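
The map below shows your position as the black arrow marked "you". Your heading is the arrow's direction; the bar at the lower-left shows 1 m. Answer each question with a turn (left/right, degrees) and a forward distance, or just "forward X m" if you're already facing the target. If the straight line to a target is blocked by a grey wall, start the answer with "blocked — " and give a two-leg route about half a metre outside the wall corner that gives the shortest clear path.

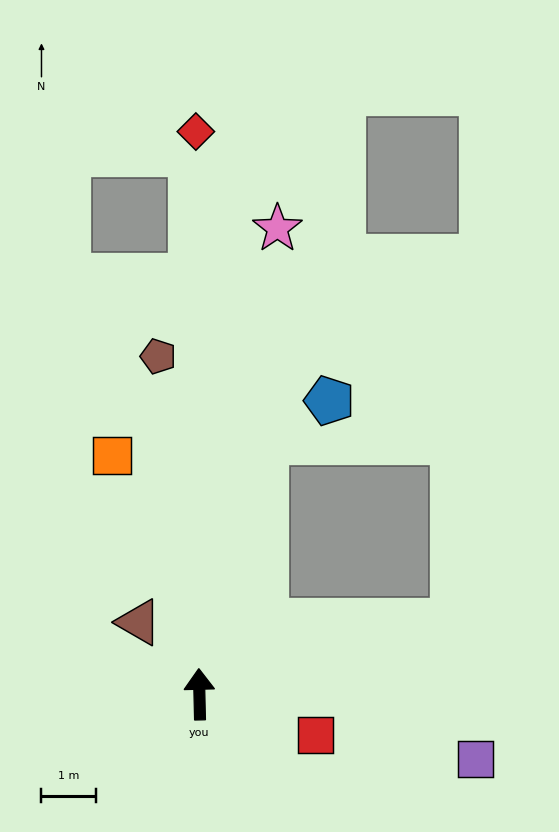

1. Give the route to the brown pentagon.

turn left 6°, forward 6.3 m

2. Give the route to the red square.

turn right 111°, forward 2.3 m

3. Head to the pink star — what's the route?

turn right 11°, forward 8.7 m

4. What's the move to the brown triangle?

turn left 39°, forward 1.7 m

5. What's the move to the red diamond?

forward 10.4 m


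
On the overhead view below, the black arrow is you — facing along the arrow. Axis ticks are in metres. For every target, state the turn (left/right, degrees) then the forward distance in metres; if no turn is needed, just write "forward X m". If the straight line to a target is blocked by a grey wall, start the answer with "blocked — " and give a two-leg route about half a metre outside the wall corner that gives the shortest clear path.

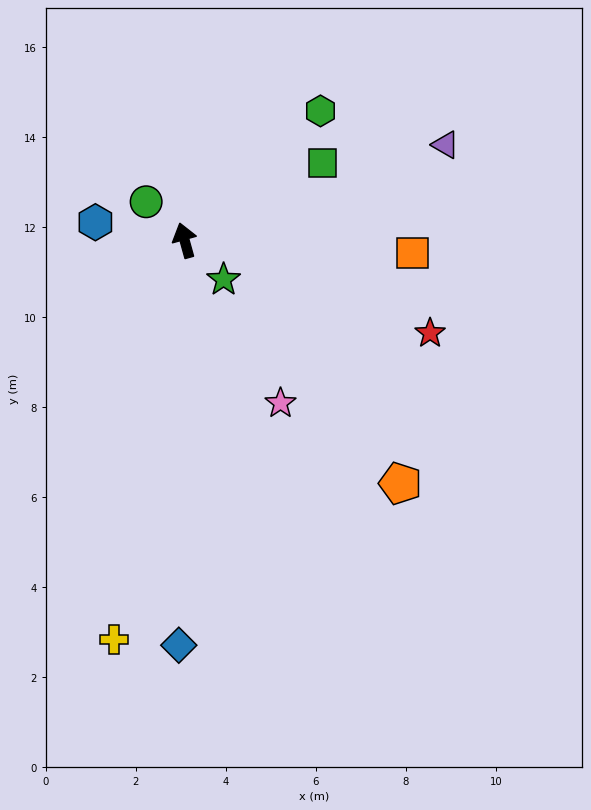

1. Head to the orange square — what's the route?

turn right 109°, forward 5.1 m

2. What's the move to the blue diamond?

turn left 164°, forward 9.0 m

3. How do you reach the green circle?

turn left 29°, forward 1.2 m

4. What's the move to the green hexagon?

turn right 62°, forward 4.2 m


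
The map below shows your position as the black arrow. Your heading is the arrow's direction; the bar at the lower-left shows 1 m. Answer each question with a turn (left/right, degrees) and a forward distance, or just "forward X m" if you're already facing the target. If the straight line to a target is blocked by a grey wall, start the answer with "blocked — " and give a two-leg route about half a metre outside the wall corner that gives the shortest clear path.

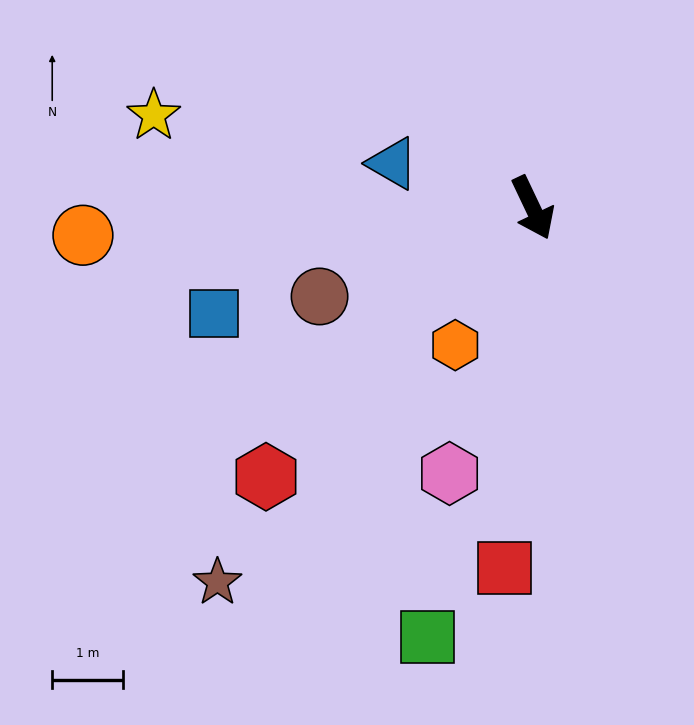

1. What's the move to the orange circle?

turn right 112°, forward 6.4 m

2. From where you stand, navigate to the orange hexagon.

turn right 55°, forward 2.2 m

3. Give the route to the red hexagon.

turn right 70°, forward 5.3 m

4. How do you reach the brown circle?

turn right 93°, forward 3.3 m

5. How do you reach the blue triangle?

turn right 133°, forward 2.1 m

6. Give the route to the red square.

turn right 30°, forward 5.1 m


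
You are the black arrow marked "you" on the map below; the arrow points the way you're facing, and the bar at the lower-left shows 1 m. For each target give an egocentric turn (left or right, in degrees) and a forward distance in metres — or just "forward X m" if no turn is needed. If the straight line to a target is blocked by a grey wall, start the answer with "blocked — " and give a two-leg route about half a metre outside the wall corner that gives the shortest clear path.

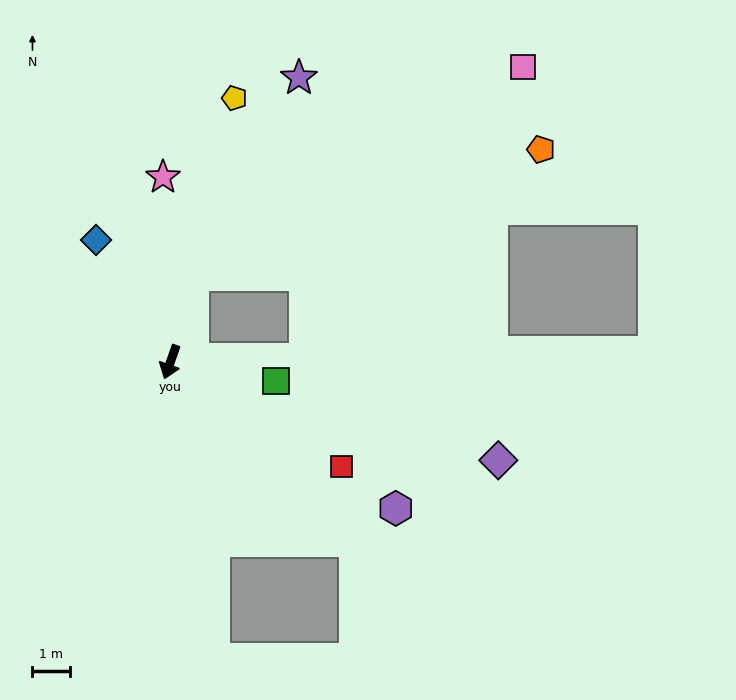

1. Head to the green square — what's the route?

turn left 99°, forward 2.9 m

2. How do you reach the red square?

turn left 78°, forward 5.3 m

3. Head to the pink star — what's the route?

turn right 158°, forward 4.9 m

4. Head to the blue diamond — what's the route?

turn right 129°, forward 3.8 m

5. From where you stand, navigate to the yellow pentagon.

turn right 174°, forward 7.3 m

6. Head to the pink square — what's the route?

blocked — turn right 176°, forward 2.4 m, then turn right 42°, forward 10.4 m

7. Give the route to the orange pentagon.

blocked — turn right 176°, forward 2.4 m, then turn right 55°, forward 9.9 m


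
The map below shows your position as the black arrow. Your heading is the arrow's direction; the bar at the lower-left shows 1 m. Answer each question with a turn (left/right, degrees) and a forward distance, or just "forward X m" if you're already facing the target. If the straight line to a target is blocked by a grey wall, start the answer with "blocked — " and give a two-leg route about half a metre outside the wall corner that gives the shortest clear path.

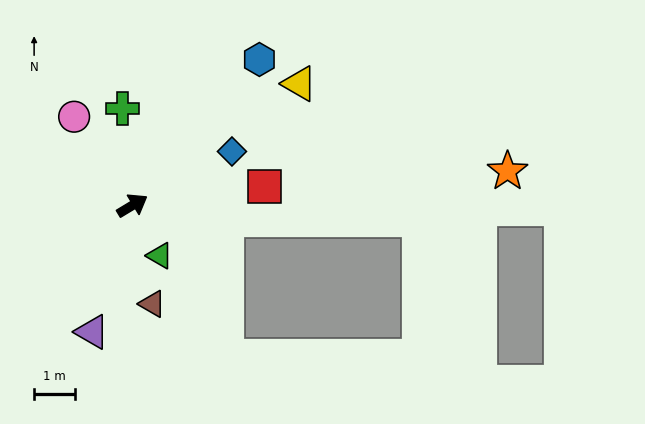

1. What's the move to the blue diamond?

turn right 3°, forward 2.7 m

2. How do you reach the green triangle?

turn right 93°, forward 1.4 m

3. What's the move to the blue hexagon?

turn left 18°, forward 4.7 m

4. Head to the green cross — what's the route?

turn left 65°, forward 2.4 m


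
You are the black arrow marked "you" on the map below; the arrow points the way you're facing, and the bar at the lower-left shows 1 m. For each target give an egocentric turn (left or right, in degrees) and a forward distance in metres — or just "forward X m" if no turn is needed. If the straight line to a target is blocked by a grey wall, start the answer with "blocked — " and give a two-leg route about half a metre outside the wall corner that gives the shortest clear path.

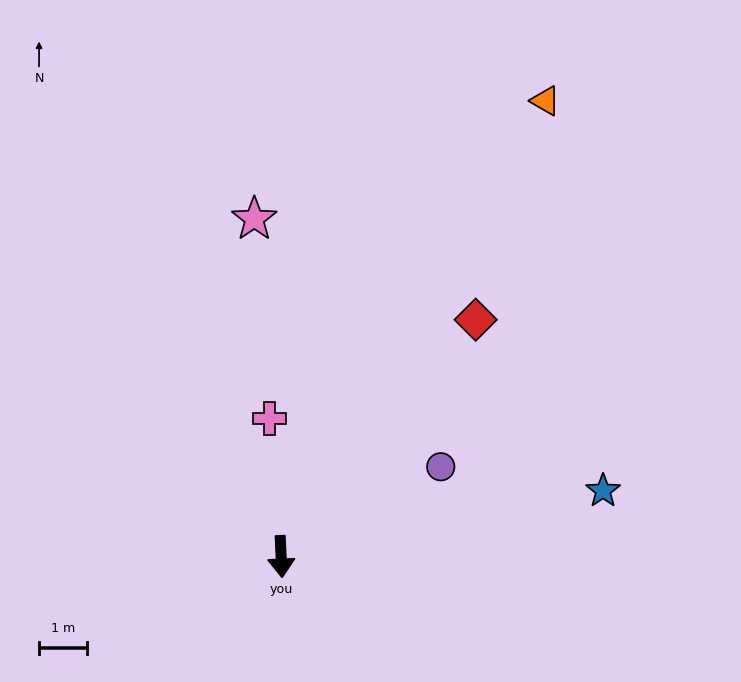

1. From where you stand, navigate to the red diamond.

turn left 138°, forward 6.4 m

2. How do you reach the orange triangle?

turn left 147°, forward 10.9 m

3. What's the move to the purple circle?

turn left 117°, forward 3.8 m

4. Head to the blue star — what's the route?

turn left 99°, forward 6.8 m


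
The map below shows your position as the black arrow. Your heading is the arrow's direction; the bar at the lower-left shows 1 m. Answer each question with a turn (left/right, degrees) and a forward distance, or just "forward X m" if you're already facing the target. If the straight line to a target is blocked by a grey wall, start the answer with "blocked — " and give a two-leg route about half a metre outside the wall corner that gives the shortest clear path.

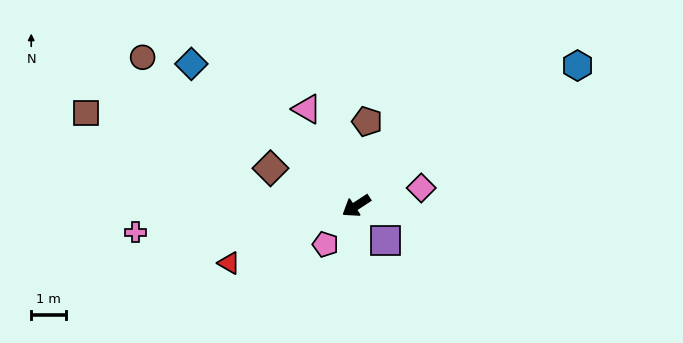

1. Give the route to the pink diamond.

turn left 162°, forward 1.9 m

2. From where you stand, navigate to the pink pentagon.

turn left 18°, forward 1.4 m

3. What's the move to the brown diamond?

turn right 57°, forward 2.7 m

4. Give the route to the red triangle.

turn right 9°, forward 4.0 m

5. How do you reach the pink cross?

turn right 26°, forward 6.4 m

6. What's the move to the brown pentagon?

turn right 131°, forward 2.4 m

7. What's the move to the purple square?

turn left 97°, forward 1.3 m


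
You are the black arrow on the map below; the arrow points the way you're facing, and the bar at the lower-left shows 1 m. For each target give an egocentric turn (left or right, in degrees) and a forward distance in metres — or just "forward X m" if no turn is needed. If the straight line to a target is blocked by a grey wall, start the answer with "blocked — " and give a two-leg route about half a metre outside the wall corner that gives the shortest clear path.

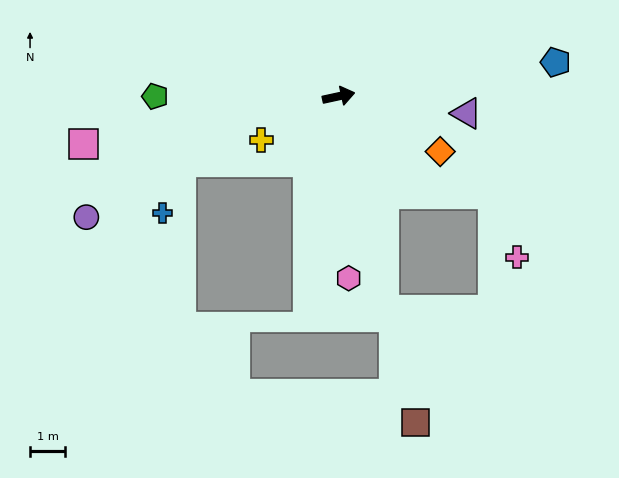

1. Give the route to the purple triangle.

turn right 20°, forward 3.7 m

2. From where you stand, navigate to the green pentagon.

turn left 168°, forward 5.3 m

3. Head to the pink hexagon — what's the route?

turn right 99°, forward 5.2 m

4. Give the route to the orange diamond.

turn right 41°, forward 3.3 m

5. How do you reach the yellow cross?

turn right 163°, forward 2.5 m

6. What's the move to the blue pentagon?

turn right 3°, forward 6.3 m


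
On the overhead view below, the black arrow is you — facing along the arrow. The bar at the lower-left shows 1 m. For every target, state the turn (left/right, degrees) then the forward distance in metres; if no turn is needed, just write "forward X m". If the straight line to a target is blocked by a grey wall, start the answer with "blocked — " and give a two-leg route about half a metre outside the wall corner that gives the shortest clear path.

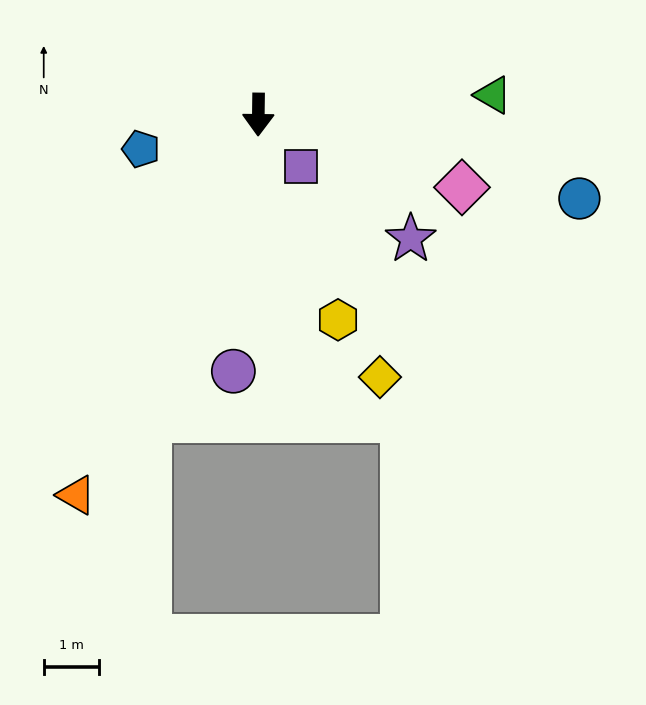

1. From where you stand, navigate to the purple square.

turn left 40°, forward 1.2 m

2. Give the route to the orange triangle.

turn right 25°, forward 7.6 m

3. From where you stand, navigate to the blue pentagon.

turn right 73°, forward 2.2 m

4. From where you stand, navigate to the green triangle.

turn left 95°, forward 4.2 m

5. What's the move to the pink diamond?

turn left 71°, forward 3.9 m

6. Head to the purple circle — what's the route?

turn right 5°, forward 4.6 m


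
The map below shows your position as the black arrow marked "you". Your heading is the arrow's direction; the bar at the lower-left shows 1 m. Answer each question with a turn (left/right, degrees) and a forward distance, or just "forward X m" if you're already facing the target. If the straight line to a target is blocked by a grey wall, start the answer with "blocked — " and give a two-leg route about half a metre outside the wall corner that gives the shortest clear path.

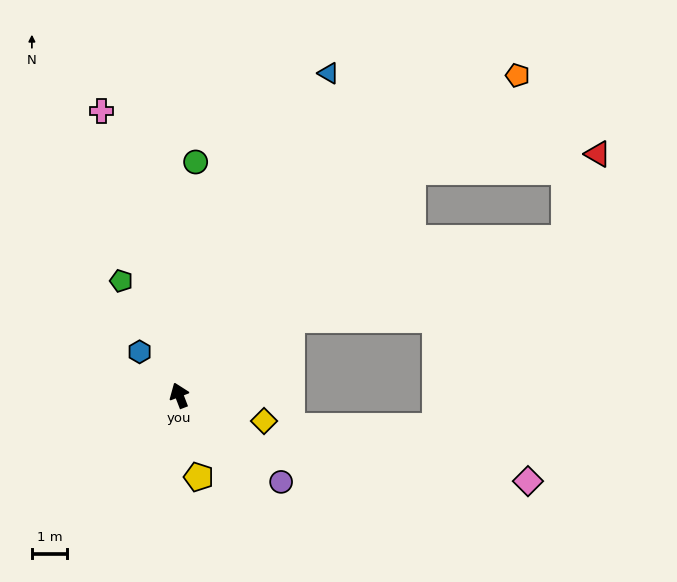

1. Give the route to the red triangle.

blocked — turn right 67°, forward 9.1 m, then turn right 39°, forward 5.3 m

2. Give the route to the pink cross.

turn right 6°, forward 8.3 m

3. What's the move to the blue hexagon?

turn left 21°, forward 1.7 m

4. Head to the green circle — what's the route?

turn right 25°, forward 6.6 m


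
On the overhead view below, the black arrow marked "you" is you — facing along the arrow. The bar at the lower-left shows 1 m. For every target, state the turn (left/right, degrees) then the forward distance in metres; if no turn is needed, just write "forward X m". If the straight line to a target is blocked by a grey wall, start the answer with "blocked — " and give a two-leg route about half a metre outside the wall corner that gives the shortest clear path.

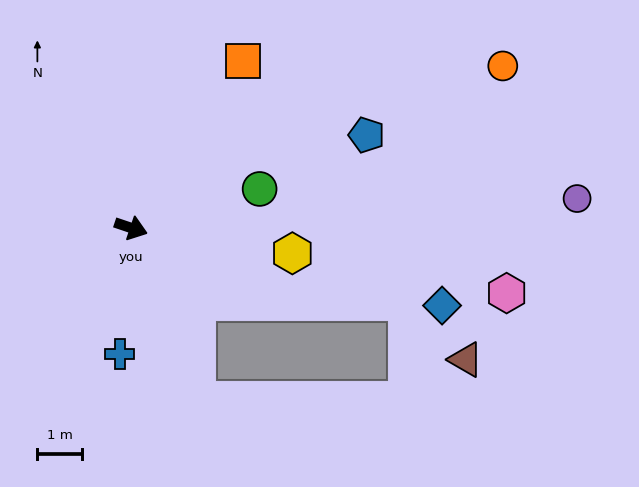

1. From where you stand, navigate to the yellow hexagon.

turn left 10°, forward 3.7 m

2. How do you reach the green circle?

turn left 36°, forward 3.0 m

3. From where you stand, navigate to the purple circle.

turn left 22°, forward 10.0 m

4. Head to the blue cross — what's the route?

turn right 77°, forward 2.8 m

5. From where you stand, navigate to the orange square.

turn left 75°, forward 4.5 m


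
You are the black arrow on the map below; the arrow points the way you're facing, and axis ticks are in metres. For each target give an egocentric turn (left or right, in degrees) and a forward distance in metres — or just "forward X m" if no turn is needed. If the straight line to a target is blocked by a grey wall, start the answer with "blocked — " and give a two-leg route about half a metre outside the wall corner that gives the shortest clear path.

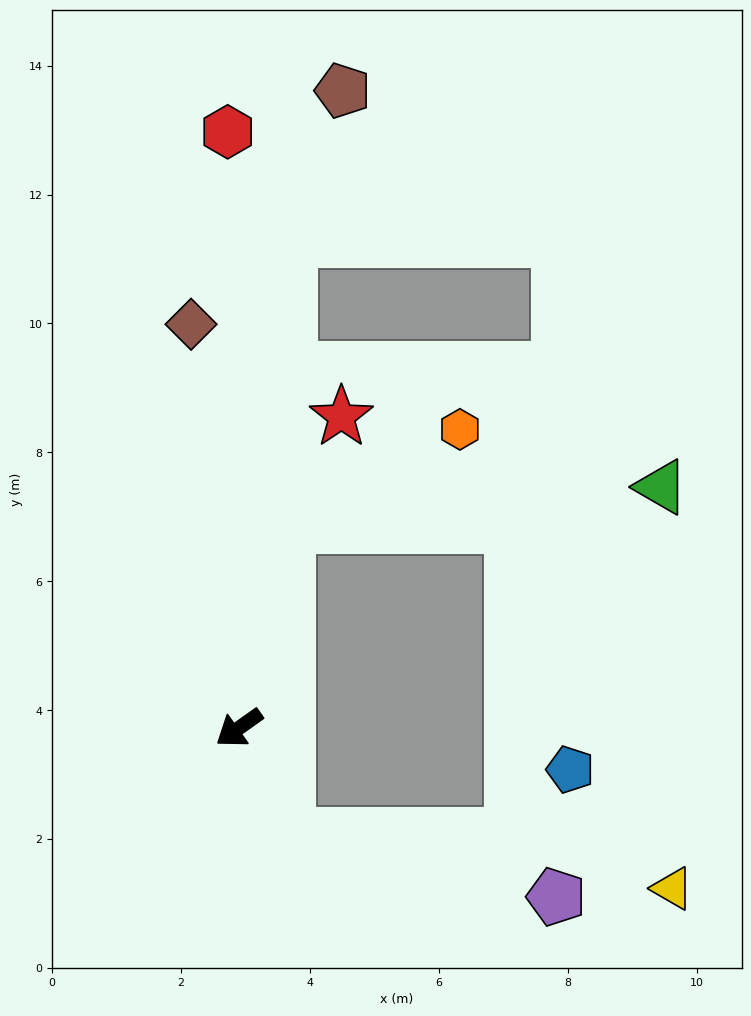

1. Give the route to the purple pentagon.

blocked — turn left 79°, forward 1.8 m, then turn left 53°, forward 4.3 m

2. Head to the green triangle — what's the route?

blocked — turn right 139°, forward 3.2 m, then turn right 70°, forward 5.8 m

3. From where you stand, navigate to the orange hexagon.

blocked — turn right 139°, forward 3.2 m, then turn right 47°, forward 3.1 m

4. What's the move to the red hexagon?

turn right 124°, forward 9.3 m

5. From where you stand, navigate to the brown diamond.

turn right 119°, forward 6.3 m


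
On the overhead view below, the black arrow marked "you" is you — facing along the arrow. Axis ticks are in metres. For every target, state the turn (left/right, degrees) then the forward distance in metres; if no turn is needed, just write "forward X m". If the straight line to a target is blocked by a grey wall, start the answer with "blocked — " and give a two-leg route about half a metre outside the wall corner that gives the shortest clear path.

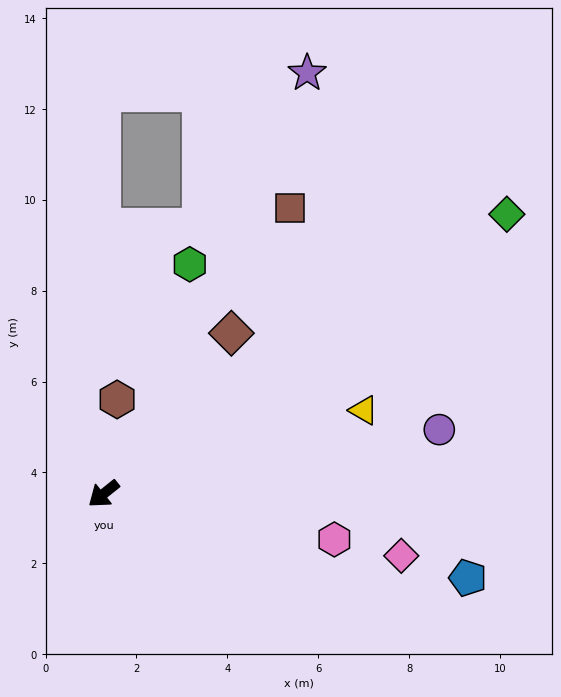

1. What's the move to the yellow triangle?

turn left 159°, forward 6.0 m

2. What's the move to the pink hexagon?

turn left 130°, forward 5.2 m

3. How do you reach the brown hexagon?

turn right 137°, forward 2.1 m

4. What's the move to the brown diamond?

turn right 167°, forward 4.5 m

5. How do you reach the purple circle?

turn left 152°, forward 7.5 m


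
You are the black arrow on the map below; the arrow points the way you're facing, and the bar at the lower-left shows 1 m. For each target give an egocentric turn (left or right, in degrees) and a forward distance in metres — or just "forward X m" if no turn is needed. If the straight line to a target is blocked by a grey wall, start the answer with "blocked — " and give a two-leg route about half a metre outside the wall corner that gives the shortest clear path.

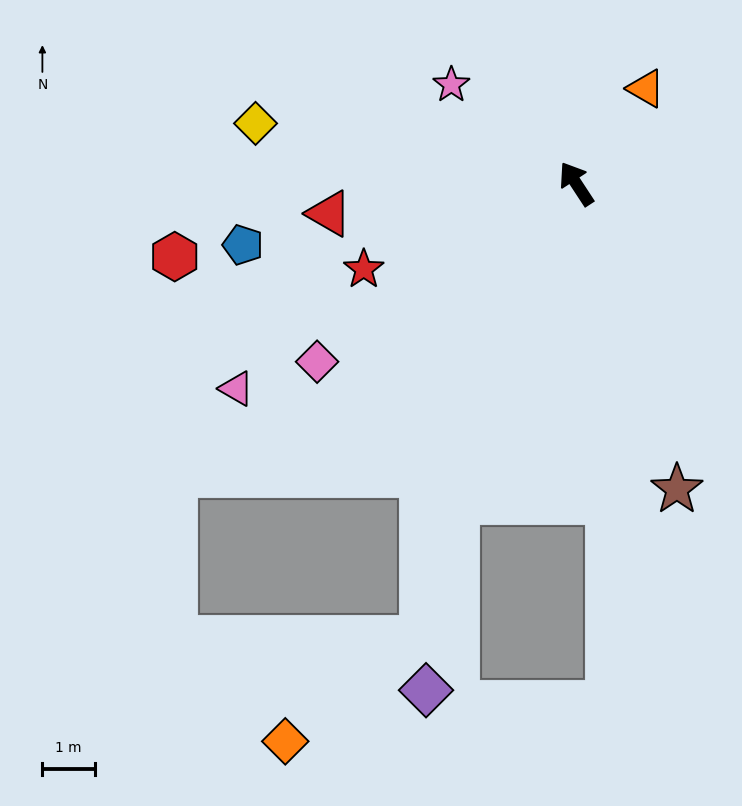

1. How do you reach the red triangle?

turn left 64°, forward 4.8 m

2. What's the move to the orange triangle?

turn right 69°, forward 2.3 m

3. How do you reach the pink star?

turn left 18°, forward 3.0 m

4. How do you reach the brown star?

turn left 165°, forward 6.1 m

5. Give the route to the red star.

turn left 79°, forward 4.4 m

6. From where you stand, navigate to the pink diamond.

turn left 91°, forward 6.0 m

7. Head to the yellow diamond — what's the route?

turn left 46°, forward 6.2 m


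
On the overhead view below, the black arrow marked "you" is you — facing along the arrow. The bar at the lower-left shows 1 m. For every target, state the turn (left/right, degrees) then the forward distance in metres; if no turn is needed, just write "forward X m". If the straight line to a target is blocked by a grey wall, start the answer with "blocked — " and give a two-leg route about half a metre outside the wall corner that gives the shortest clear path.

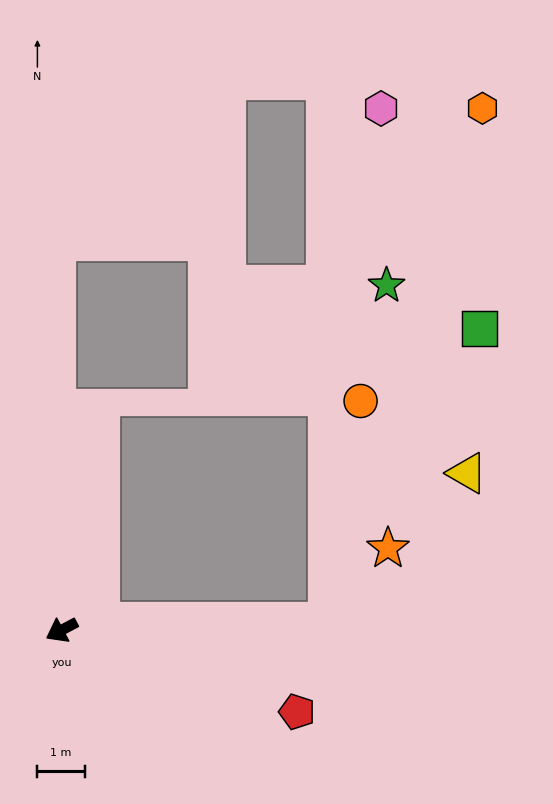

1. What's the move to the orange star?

blocked — turn left 154°, forward 5.6 m, then turn left 49°, forward 2.0 m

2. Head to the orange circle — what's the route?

blocked — turn left 154°, forward 5.6 m, then turn left 80°, forward 4.7 m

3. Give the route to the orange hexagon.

blocked — turn left 154°, forward 5.6 m, then turn left 71°, forward 11.3 m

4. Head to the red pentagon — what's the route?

turn left 133°, forward 5.2 m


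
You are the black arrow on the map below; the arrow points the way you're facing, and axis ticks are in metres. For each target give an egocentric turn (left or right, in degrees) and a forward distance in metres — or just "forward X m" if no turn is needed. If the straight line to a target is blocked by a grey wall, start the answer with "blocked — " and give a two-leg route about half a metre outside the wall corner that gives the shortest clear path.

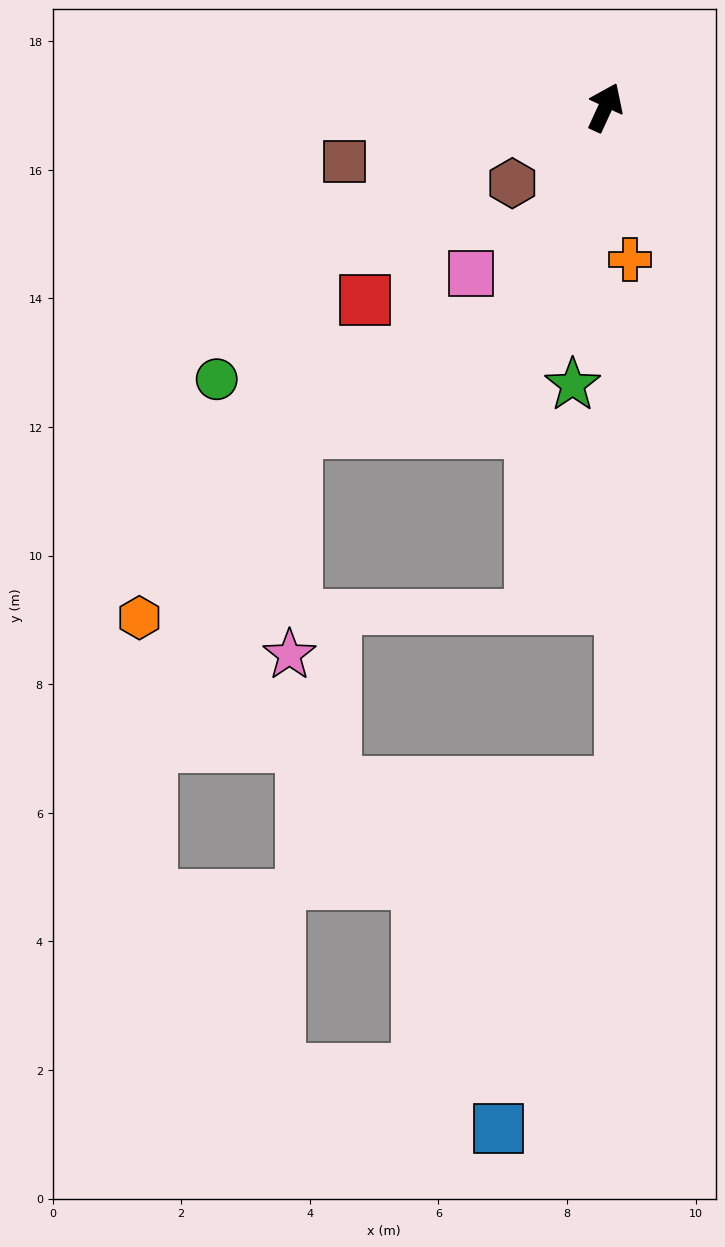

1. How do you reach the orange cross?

turn right 146°, forward 2.4 m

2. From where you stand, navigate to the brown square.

turn left 126°, forward 4.1 m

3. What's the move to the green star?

turn right 162°, forward 4.3 m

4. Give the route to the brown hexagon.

turn left 154°, forward 1.9 m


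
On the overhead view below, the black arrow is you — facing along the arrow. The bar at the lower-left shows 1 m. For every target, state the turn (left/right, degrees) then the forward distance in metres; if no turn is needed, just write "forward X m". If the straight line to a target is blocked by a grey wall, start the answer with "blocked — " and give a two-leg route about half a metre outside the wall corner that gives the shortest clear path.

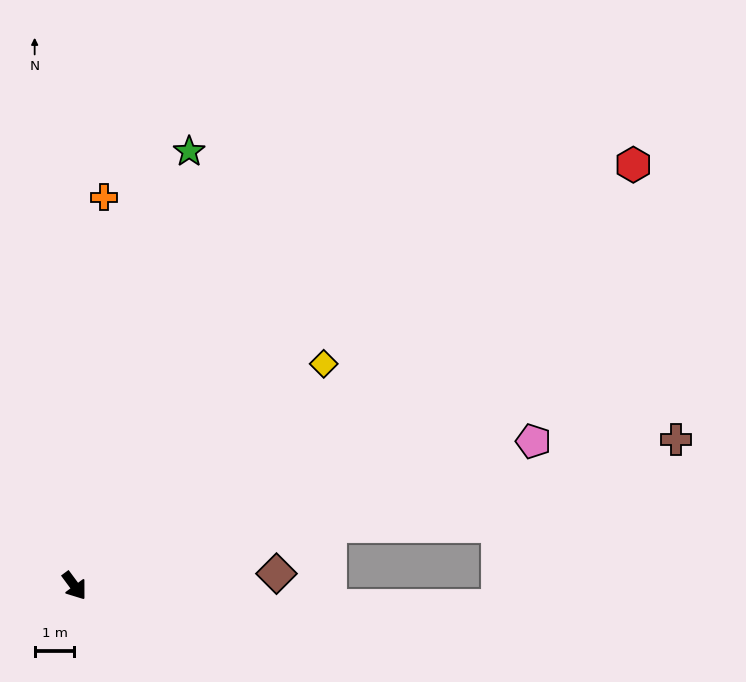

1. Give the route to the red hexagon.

turn left 90°, forward 17.6 m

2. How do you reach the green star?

turn left 129°, forward 11.3 m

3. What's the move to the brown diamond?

turn left 57°, forward 5.1 m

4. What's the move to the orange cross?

turn left 139°, forward 9.8 m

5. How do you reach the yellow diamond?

turn left 95°, forward 8.4 m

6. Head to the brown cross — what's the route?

turn left 67°, forward 15.6 m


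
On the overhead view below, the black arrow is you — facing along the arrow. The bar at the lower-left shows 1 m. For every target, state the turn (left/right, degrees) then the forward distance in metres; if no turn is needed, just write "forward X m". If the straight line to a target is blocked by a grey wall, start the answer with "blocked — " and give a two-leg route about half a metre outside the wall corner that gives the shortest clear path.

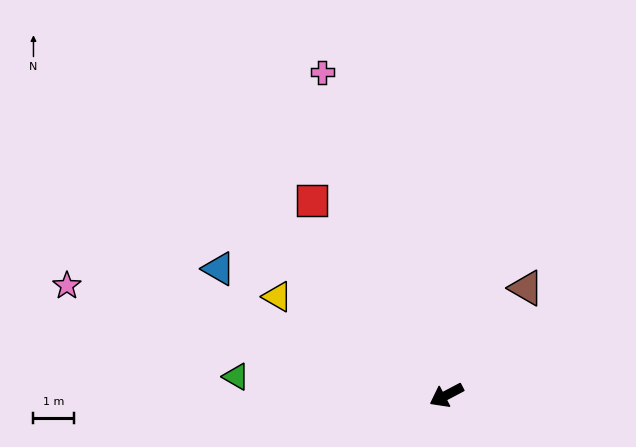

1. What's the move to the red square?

turn right 83°, forward 5.8 m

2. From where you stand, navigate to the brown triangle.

turn right 154°, forward 3.3 m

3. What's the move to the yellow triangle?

turn right 58°, forward 4.8 m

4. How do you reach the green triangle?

turn right 33°, forward 5.2 m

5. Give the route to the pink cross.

turn right 97°, forward 8.5 m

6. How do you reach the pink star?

turn right 44°, forward 9.7 m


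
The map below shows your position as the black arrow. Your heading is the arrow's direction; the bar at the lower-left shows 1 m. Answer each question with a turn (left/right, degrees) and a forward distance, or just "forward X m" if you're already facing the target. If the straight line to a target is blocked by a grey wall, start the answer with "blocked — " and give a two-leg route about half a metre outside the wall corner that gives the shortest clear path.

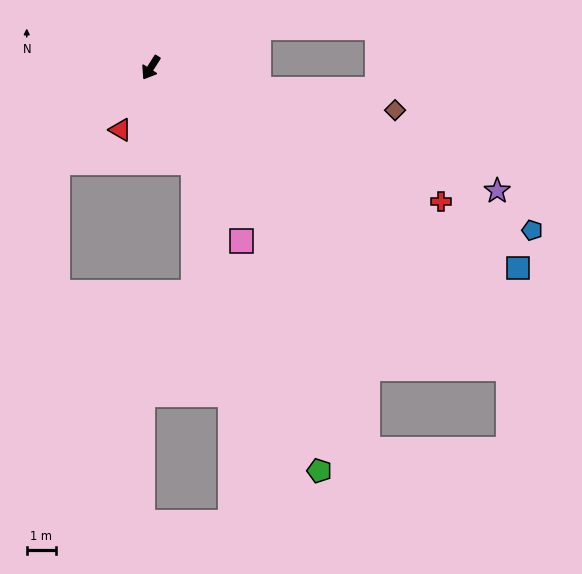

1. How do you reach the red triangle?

turn left 6°, forward 2.4 m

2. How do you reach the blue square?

turn left 94°, forward 14.3 m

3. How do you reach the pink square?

turn left 60°, forward 6.7 m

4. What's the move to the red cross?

turn left 98°, forward 11.0 m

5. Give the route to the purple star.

turn left 103°, forward 12.6 m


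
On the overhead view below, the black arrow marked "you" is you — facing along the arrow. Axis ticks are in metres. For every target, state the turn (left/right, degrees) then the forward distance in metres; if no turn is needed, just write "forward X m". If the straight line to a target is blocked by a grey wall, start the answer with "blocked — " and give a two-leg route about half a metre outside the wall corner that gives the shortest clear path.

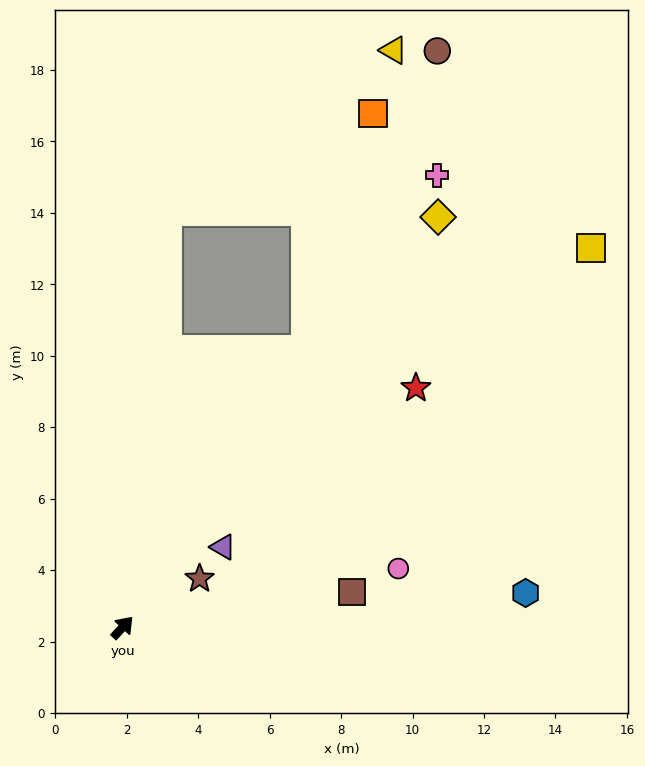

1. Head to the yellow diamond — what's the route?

turn left 5°, forward 14.5 m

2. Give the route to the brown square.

turn right 38°, forward 6.5 m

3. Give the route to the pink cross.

turn left 8°, forward 15.4 m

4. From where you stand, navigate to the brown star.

turn right 15°, forward 2.6 m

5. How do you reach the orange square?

blocked — turn left 9°, forward 9.3 m, then turn left 18°, forward 6.9 m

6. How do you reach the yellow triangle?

blocked — turn left 37°, forward 11.7 m, then turn right 49°, forward 7.8 m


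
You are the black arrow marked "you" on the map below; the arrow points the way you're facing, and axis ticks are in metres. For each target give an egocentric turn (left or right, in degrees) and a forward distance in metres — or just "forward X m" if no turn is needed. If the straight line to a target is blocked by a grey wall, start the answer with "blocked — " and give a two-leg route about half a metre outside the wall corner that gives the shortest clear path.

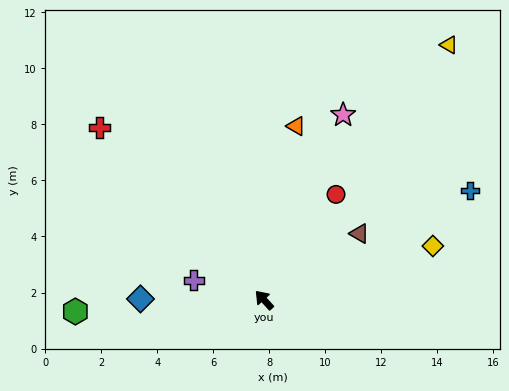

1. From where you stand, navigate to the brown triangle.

turn right 97°, forward 4.1 m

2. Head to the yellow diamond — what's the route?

turn right 115°, forward 6.3 m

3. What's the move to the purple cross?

turn left 32°, forward 2.6 m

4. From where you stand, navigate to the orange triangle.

turn right 53°, forward 6.3 m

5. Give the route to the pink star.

turn right 65°, forward 7.2 m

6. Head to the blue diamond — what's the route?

turn left 47°, forward 4.4 m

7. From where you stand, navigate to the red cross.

forward 8.5 m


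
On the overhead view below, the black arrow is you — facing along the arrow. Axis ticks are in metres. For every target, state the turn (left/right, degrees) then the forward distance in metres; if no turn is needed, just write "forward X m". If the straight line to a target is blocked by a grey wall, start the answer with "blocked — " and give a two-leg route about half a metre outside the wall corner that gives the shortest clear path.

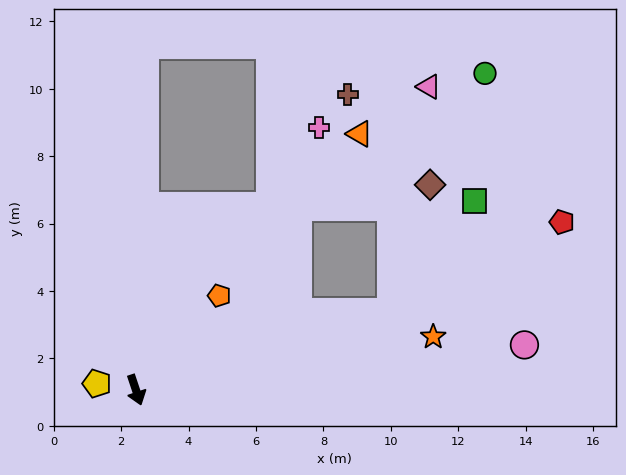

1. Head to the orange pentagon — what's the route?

turn left 120°, forward 3.7 m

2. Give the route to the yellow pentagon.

turn right 118°, forward 1.2 m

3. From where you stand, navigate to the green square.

blocked — turn left 88°, forward 7.9 m, then turn left 37°, forward 4.1 m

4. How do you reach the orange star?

turn left 82°, forward 9.0 m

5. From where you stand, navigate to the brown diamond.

blocked — turn left 88°, forward 7.9 m, then turn left 56°, forward 4.0 m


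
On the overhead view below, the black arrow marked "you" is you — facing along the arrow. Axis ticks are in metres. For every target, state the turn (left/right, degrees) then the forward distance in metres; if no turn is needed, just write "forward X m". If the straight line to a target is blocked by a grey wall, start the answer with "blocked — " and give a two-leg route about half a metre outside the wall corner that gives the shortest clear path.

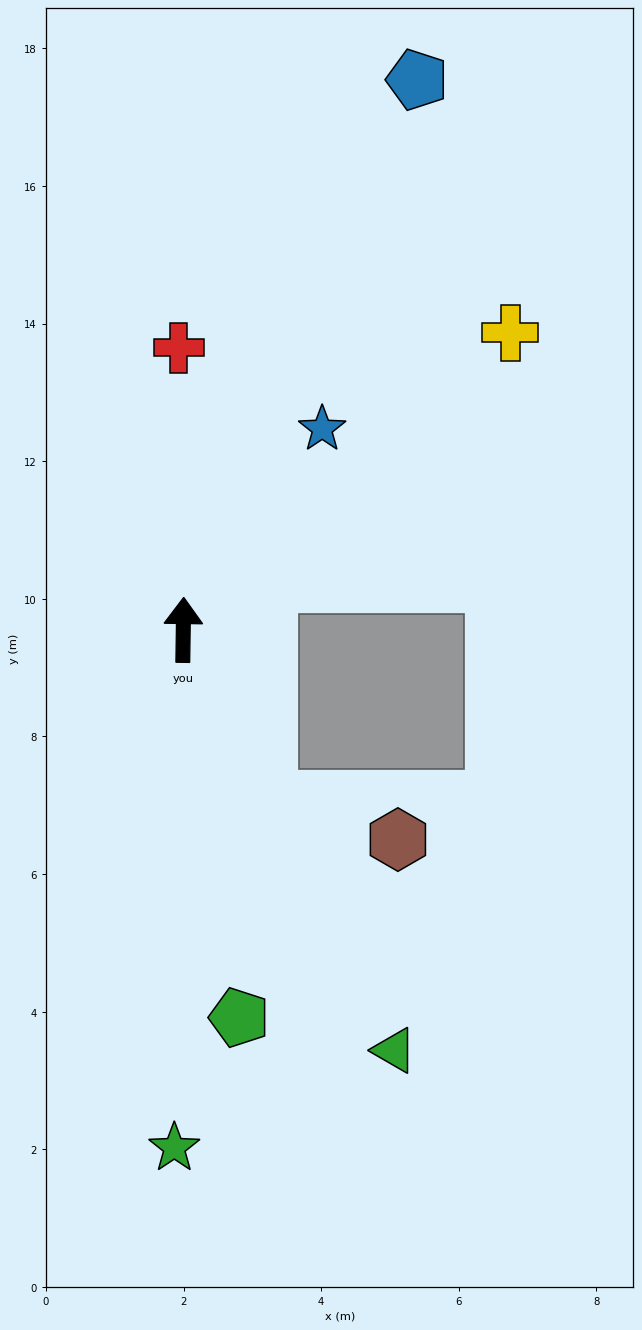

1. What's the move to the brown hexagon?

blocked — turn right 153°, forward 2.8 m, then turn left 47°, forward 2.0 m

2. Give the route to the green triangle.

turn right 153°, forward 6.8 m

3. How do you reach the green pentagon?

turn right 171°, forward 5.7 m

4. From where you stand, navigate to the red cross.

forward 4.1 m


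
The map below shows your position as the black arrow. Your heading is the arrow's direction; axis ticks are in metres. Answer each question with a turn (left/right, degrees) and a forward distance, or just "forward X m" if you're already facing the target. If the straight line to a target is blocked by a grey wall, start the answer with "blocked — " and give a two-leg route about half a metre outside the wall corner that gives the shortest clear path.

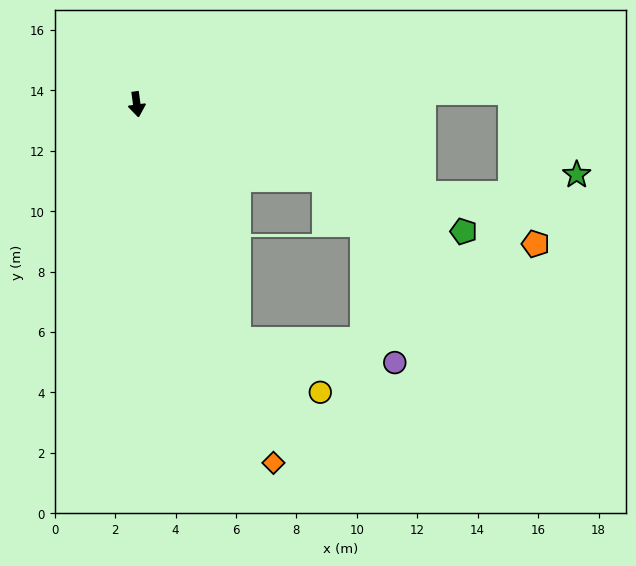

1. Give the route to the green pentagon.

turn left 61°, forward 11.6 m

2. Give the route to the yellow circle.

blocked — turn left 16°, forward 8.5 m, then turn left 33°, forward 3.2 m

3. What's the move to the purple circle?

blocked — turn left 16°, forward 8.5 m, then turn left 58°, forward 5.2 m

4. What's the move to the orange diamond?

turn left 13°, forward 12.7 m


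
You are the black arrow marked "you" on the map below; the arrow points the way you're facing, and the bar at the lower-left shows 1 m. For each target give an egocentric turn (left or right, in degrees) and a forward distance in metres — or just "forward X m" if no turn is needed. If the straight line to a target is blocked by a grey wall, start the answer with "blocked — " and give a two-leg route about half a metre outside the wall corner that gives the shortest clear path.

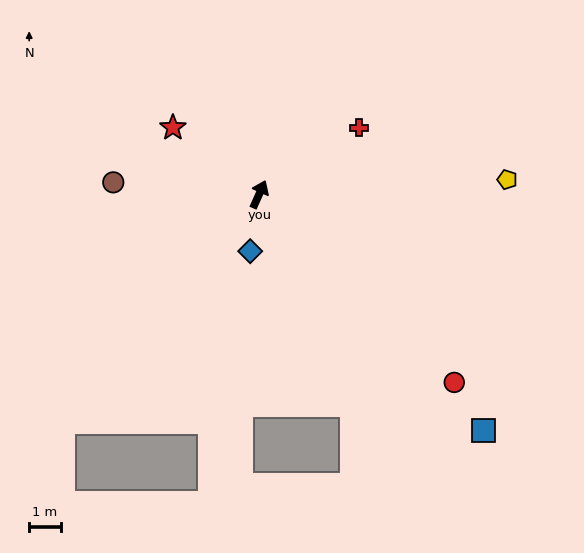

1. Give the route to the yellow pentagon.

turn right 62°, forward 7.9 m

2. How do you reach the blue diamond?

turn right 165°, forward 1.8 m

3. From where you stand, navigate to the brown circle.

turn left 109°, forward 4.7 m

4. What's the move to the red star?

turn left 76°, forward 3.5 m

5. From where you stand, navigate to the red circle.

turn right 110°, forward 8.7 m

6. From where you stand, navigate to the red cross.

turn right 32°, forward 3.8 m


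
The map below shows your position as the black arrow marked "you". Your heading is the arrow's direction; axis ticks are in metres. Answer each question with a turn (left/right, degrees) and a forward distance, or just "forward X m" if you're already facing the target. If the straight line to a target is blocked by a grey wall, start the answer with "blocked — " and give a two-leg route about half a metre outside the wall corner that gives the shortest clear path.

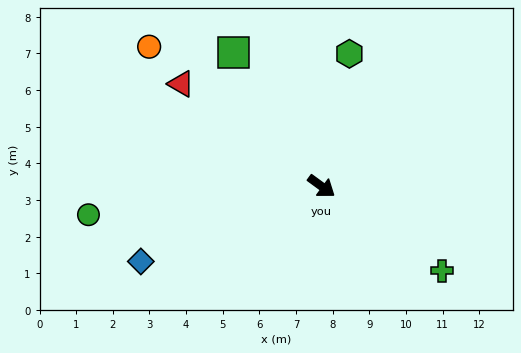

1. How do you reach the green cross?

forward 4.0 m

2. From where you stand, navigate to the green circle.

turn right 137°, forward 6.4 m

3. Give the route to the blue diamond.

turn right 121°, forward 5.3 m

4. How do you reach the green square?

turn left 159°, forward 4.4 m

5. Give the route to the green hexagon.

turn left 114°, forward 3.7 m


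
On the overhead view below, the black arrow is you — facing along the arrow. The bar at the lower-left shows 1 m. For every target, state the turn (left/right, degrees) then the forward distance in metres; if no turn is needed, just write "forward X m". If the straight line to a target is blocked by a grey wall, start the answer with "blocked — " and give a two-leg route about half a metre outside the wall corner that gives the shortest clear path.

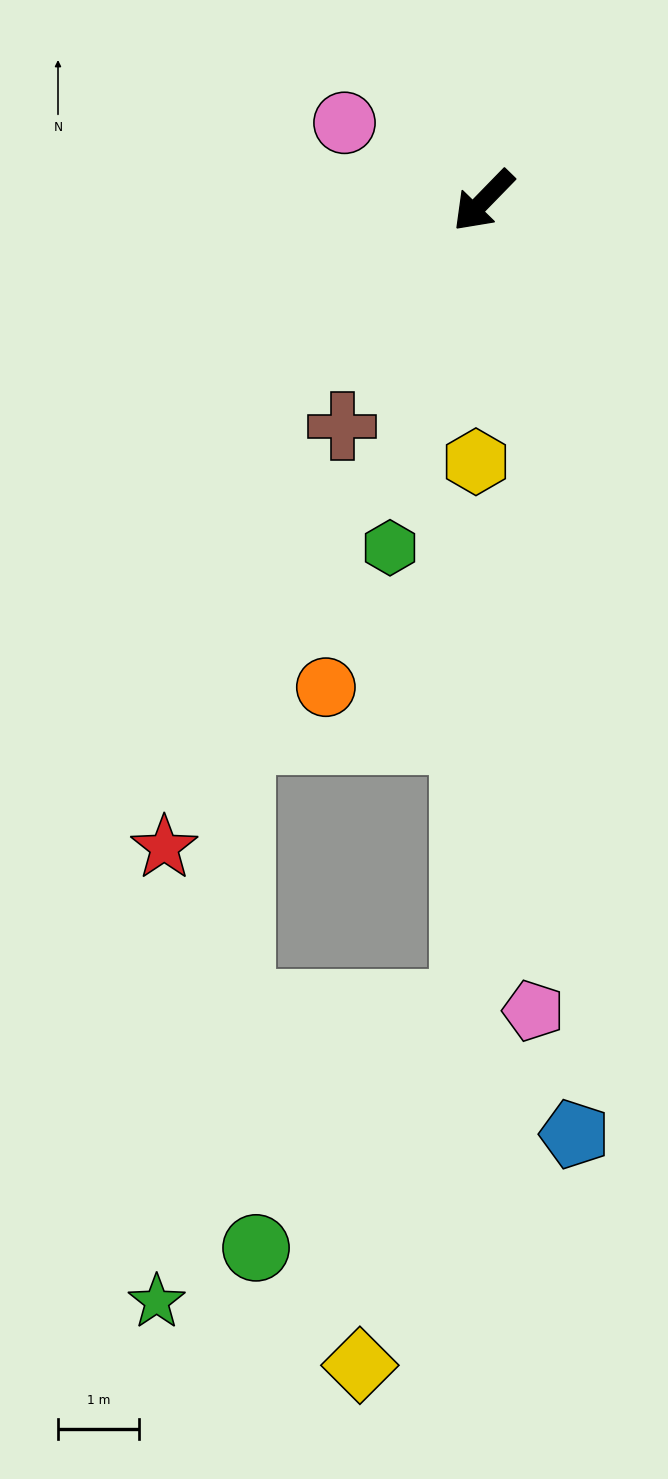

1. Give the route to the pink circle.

turn right 75°, forward 2.0 m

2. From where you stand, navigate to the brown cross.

turn left 12°, forward 3.3 m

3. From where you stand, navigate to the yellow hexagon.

turn left 43°, forward 3.2 m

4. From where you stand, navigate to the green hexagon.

turn left 29°, forward 4.5 m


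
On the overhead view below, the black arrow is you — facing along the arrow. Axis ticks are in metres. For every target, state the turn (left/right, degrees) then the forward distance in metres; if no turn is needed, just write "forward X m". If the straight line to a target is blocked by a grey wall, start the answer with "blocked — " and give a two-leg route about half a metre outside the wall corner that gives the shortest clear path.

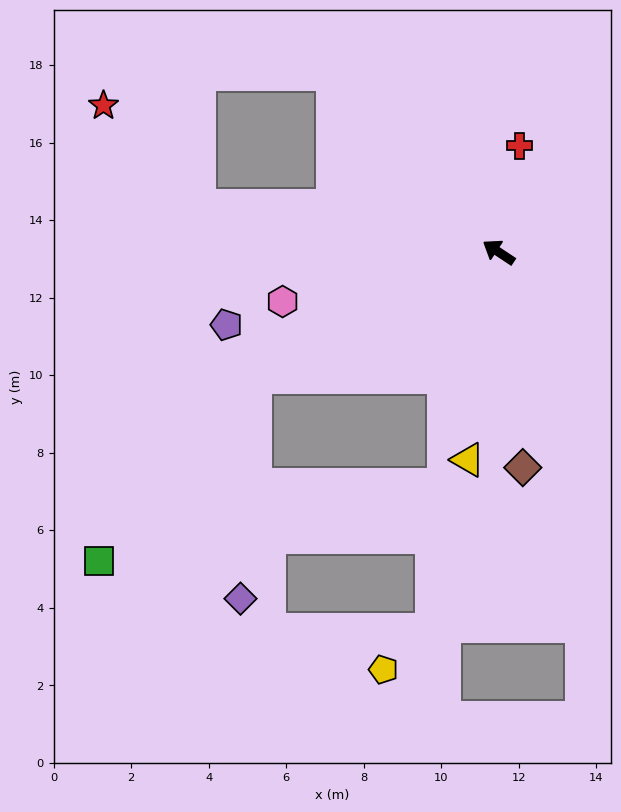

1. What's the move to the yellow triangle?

turn left 115°, forward 5.4 m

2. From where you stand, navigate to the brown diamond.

turn left 130°, forward 5.6 m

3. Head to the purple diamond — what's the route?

blocked — turn left 61°, forward 7.0 m, then turn left 59°, forward 5.7 m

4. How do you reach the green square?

blocked — turn left 61°, forward 7.0 m, then turn left 22°, forward 6.2 m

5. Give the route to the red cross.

turn right 67°, forward 2.8 m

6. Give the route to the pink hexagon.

turn left 46°, forward 5.7 m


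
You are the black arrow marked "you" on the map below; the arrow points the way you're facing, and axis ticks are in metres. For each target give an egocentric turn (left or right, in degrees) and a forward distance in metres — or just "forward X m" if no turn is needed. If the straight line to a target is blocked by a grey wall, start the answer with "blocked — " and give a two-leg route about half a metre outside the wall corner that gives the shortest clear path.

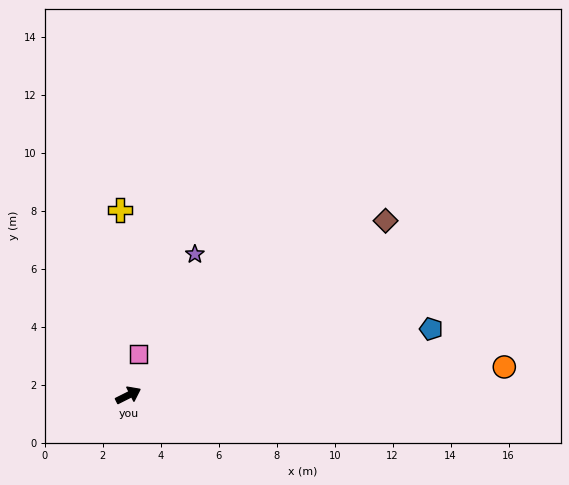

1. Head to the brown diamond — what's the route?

turn left 7°, forward 10.7 m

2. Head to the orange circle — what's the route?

turn right 22°, forward 13.0 m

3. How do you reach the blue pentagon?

turn right 14°, forward 10.7 m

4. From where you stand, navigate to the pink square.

turn left 50°, forward 1.5 m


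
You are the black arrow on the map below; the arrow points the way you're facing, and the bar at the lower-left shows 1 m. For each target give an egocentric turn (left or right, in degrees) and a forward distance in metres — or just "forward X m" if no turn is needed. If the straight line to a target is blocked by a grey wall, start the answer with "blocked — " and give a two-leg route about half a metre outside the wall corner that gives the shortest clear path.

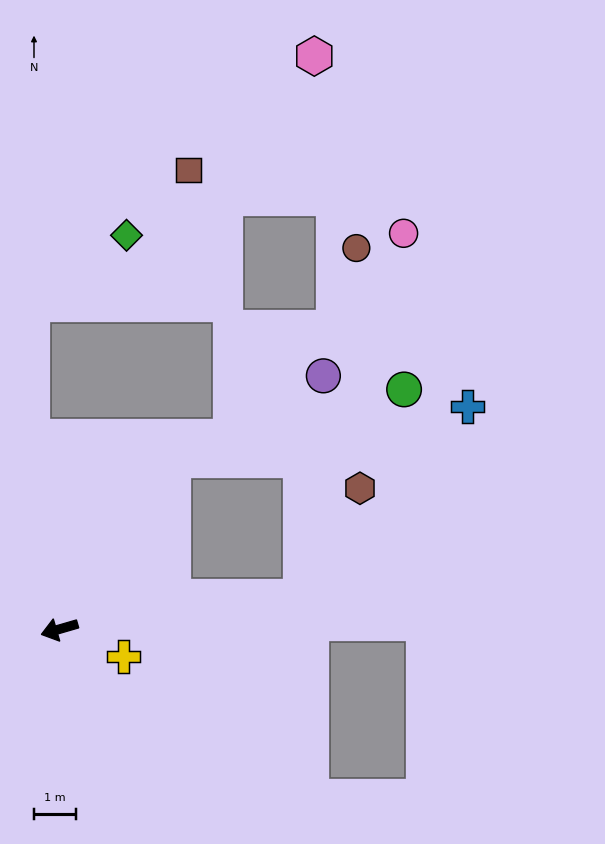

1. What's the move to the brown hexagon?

blocked — turn left 171°, forward 5.8 m, then turn left 54°, forward 3.0 m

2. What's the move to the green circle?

blocked — turn right 140°, forward 4.9 m, then turn right 39°, forward 5.8 m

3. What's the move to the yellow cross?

turn left 141°, forward 1.7 m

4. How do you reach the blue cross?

blocked — turn left 171°, forward 5.8 m, then turn left 42°, forward 6.1 m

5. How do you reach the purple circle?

blocked — turn left 171°, forward 5.8 m, then turn left 77°, forward 5.3 m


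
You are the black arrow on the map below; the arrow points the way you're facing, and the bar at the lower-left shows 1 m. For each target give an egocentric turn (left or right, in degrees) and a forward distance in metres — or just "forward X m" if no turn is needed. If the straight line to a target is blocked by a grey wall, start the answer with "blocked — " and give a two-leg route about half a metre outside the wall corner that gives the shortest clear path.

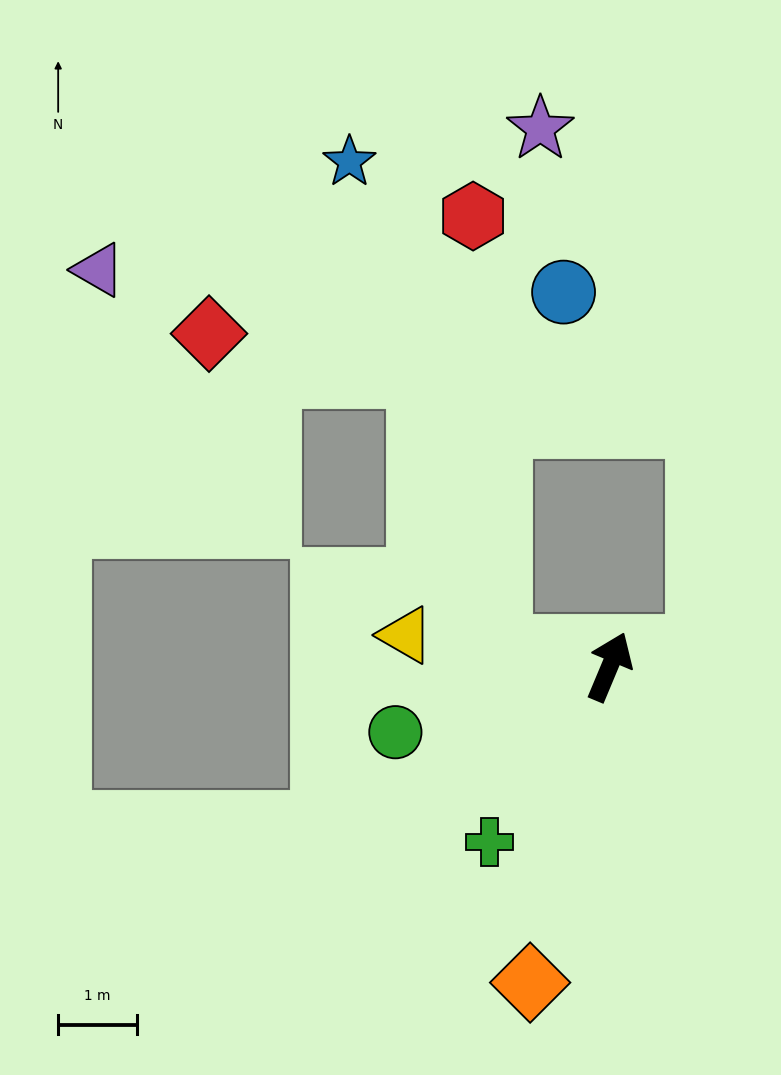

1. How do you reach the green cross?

turn left 168°, forward 2.7 m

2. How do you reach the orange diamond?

turn right 171°, forward 4.1 m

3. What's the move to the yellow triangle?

turn left 104°, forward 2.6 m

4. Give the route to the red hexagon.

blocked — turn left 103°, forward 1.4 m, then turn right 77°, forward 5.5 m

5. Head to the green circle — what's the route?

turn left 130°, forward 2.8 m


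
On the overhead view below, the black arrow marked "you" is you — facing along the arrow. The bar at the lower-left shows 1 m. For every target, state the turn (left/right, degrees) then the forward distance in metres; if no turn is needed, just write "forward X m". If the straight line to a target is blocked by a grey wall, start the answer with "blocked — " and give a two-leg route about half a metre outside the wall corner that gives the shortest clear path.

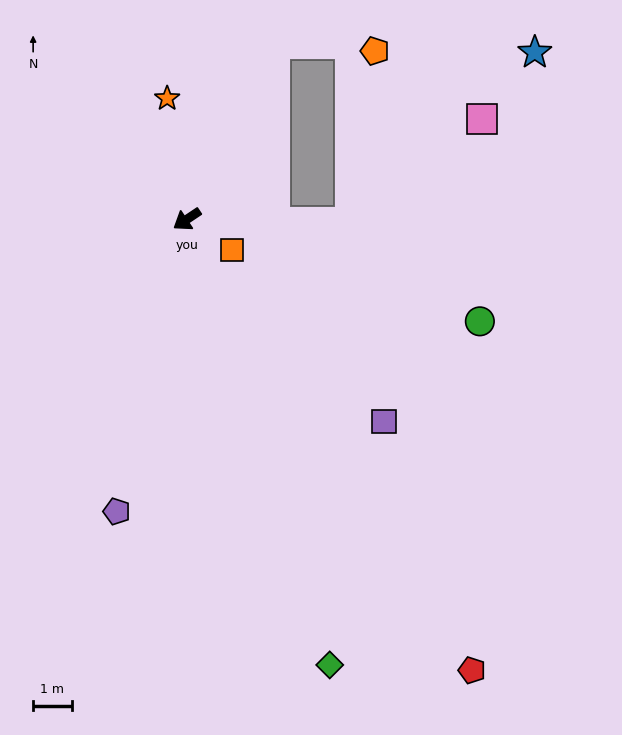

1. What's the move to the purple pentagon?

turn left 43°, forward 7.8 m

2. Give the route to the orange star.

turn right 114°, forward 3.2 m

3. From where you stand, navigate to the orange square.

turn left 112°, forward 1.4 m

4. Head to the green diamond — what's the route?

turn left 74°, forward 12.1 m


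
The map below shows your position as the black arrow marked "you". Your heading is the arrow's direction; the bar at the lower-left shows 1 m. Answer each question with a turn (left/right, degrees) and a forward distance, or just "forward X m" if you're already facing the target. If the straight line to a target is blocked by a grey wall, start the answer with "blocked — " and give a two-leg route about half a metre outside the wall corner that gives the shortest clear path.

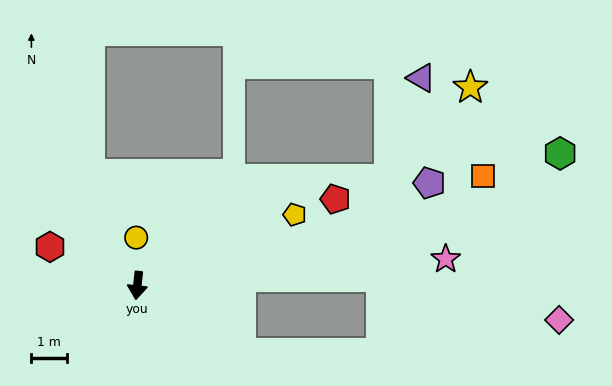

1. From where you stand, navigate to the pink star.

turn left 101°, forward 8.7 m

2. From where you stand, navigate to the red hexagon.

turn right 108°, forward 2.7 m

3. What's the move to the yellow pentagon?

turn left 120°, forward 4.8 m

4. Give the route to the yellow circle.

turn right 172°, forward 1.3 m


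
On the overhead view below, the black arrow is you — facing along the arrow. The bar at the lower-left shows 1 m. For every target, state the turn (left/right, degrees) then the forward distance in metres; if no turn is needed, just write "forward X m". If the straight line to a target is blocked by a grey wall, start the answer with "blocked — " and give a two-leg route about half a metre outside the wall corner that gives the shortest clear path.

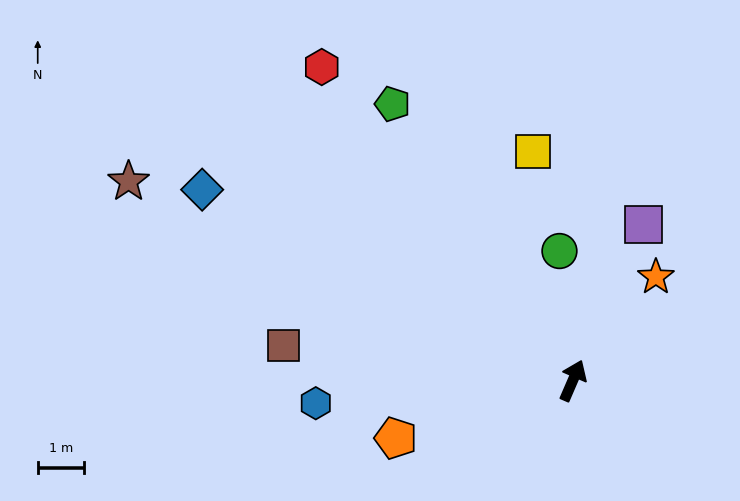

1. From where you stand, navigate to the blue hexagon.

turn left 118°, forward 5.6 m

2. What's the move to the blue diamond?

turn left 86°, forward 9.1 m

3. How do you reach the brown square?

turn left 107°, forward 6.3 m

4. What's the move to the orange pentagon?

turn left 131°, forward 4.0 m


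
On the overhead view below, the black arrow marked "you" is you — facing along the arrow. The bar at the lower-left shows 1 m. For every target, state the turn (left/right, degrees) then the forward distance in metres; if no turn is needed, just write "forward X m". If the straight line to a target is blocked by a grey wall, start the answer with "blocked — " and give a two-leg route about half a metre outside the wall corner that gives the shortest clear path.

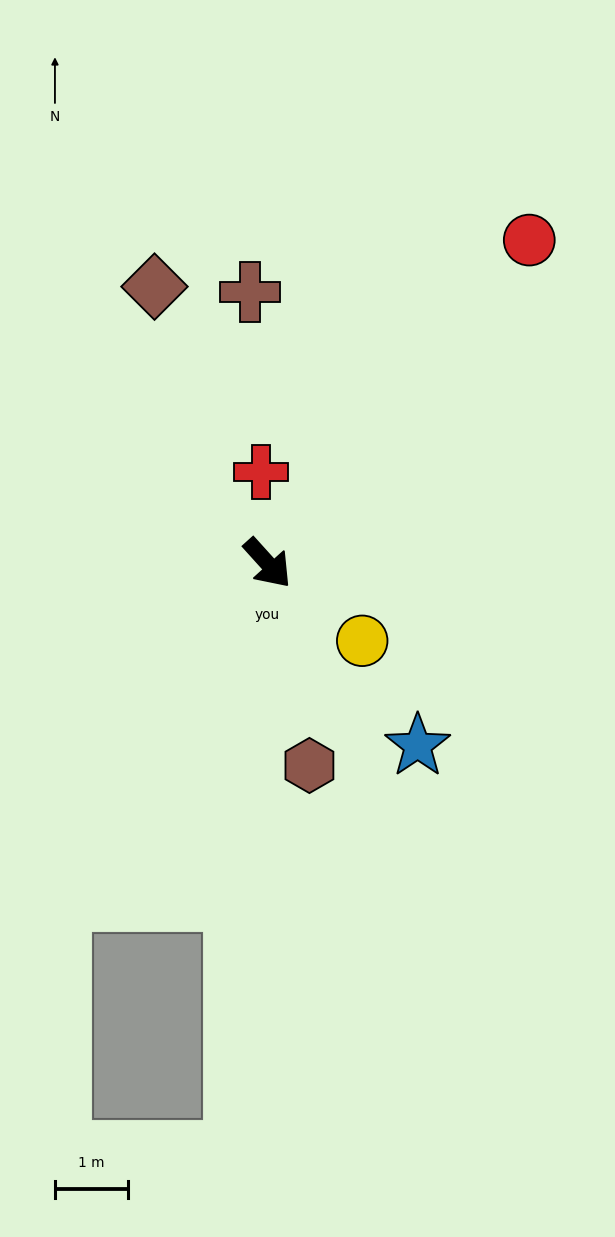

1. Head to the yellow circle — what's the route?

turn left 9°, forward 1.7 m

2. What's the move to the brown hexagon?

turn right 30°, forward 2.8 m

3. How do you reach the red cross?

turn left 142°, forward 1.3 m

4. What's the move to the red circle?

turn left 99°, forward 5.7 m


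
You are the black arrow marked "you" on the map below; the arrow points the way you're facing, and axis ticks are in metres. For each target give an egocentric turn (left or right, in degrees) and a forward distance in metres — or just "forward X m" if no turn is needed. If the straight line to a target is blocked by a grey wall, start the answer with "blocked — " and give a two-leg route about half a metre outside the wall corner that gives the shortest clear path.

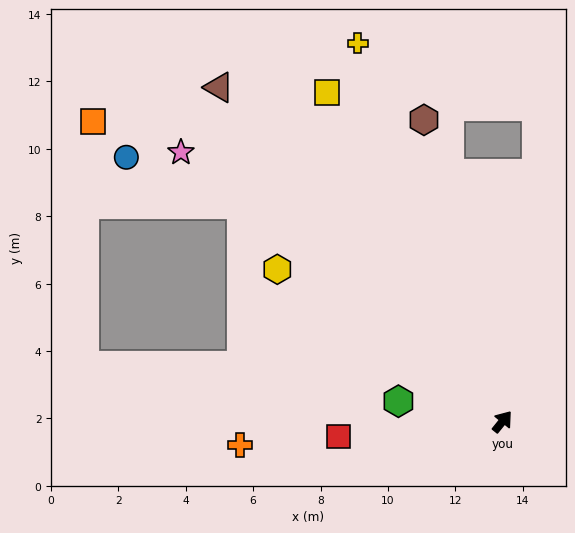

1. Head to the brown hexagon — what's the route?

turn left 53°, forward 9.2 m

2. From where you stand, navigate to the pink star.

turn left 89°, forward 12.4 m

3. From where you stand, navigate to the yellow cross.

turn left 60°, forward 12.0 m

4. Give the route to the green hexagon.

turn left 118°, forward 3.1 m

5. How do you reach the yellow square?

turn left 67°, forward 11.1 m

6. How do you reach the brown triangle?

turn left 79°, forward 13.0 m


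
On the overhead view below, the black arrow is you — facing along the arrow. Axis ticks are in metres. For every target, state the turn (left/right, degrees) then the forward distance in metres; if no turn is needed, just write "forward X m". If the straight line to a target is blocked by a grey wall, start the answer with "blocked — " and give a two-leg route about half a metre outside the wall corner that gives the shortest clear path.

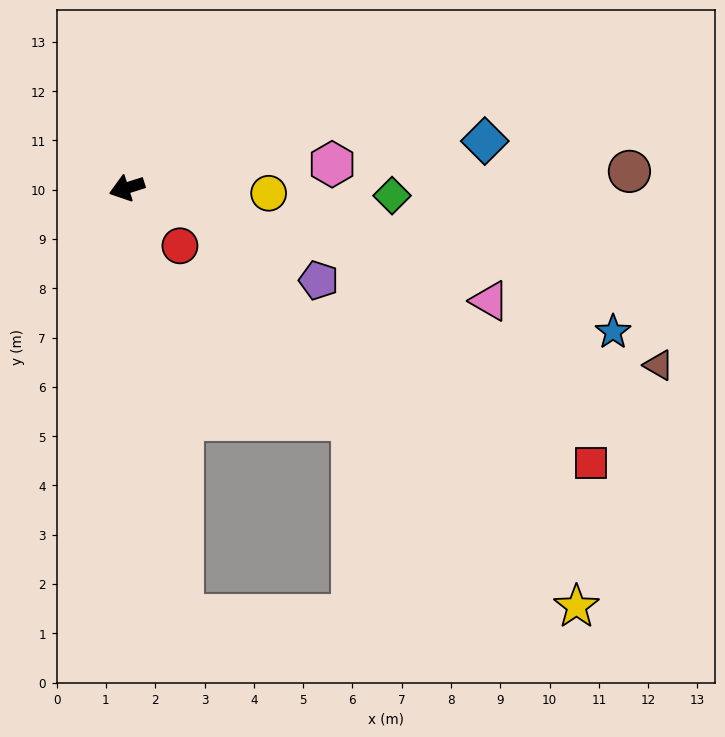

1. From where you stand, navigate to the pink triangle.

turn left 145°, forward 7.7 m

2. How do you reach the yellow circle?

turn left 160°, forward 2.9 m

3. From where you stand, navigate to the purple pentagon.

turn left 137°, forward 4.3 m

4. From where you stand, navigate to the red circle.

turn left 115°, forward 1.6 m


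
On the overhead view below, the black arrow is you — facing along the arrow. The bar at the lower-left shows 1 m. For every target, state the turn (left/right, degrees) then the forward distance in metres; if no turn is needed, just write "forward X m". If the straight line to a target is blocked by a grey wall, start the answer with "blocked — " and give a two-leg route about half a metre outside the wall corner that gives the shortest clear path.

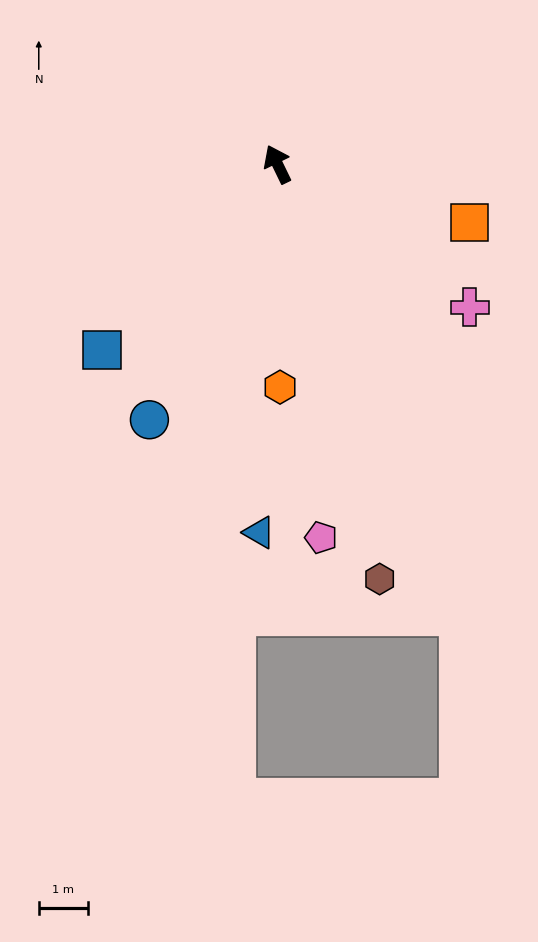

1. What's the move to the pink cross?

turn right 153°, forward 4.9 m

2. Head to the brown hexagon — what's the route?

turn left 168°, forward 8.7 m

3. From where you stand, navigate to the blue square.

turn left 111°, forward 5.2 m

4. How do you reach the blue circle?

turn left 128°, forward 5.8 m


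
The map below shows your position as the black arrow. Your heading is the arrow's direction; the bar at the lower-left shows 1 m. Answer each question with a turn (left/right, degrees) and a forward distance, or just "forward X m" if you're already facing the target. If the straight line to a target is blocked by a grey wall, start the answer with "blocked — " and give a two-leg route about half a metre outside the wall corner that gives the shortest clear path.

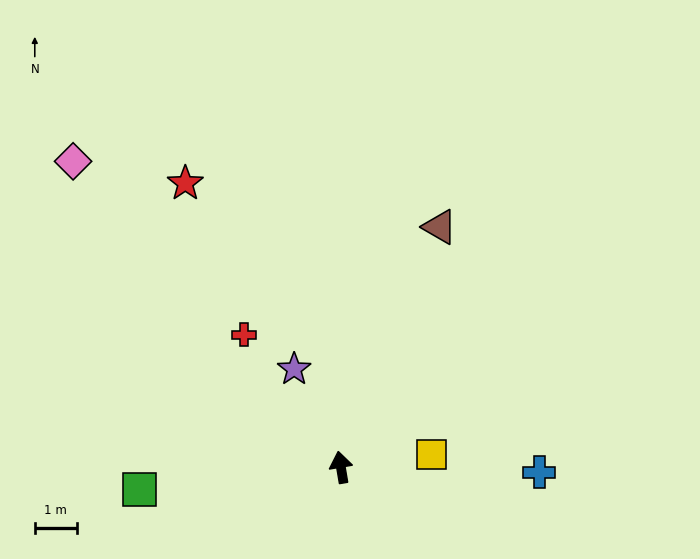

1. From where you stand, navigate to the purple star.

turn left 16°, forward 2.6 m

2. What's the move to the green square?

turn left 87°, forward 4.8 m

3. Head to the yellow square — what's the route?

turn right 92°, forward 2.2 m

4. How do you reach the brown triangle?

turn right 32°, forward 6.2 m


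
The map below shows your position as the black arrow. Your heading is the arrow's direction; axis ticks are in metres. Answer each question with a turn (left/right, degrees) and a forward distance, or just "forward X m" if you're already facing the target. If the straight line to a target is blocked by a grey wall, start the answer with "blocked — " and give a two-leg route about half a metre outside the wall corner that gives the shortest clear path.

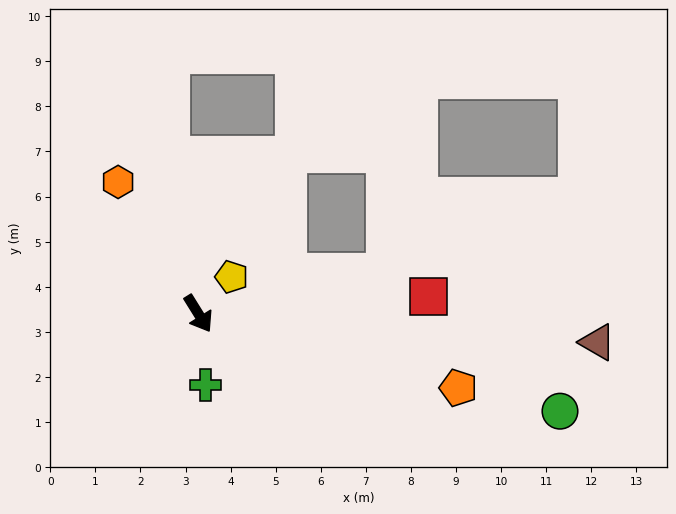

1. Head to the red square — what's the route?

turn left 62°, forward 5.1 m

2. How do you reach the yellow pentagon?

turn left 106°, forward 1.1 m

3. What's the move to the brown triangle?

turn left 54°, forward 8.9 m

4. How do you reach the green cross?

turn right 26°, forward 1.6 m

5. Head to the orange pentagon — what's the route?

turn left 42°, forward 6.0 m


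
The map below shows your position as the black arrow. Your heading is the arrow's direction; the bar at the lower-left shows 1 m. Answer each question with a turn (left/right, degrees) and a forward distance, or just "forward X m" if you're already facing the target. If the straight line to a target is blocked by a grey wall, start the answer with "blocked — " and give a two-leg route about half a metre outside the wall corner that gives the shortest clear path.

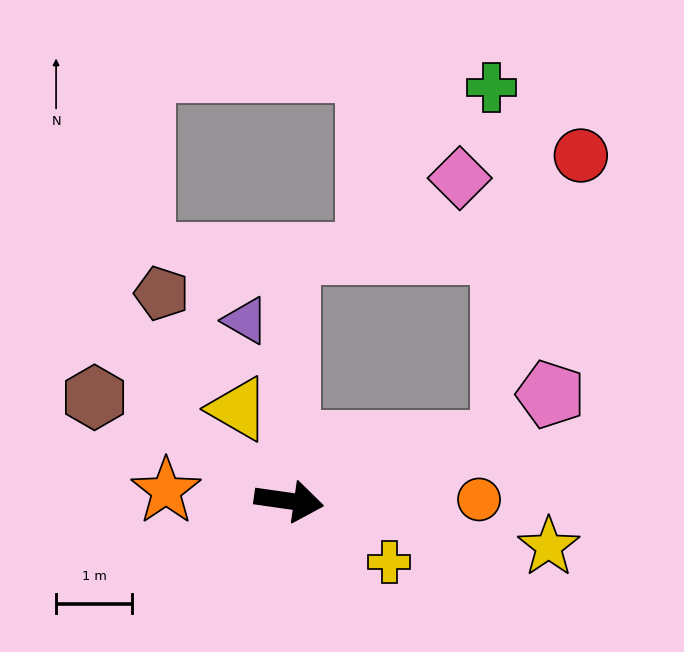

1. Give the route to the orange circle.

turn left 9°, forward 2.5 m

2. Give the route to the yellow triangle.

turn left 127°, forward 1.4 m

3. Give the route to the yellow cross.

turn right 23°, forward 1.5 m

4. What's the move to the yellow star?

forward 3.5 m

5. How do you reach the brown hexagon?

turn left 160°, forward 2.9 m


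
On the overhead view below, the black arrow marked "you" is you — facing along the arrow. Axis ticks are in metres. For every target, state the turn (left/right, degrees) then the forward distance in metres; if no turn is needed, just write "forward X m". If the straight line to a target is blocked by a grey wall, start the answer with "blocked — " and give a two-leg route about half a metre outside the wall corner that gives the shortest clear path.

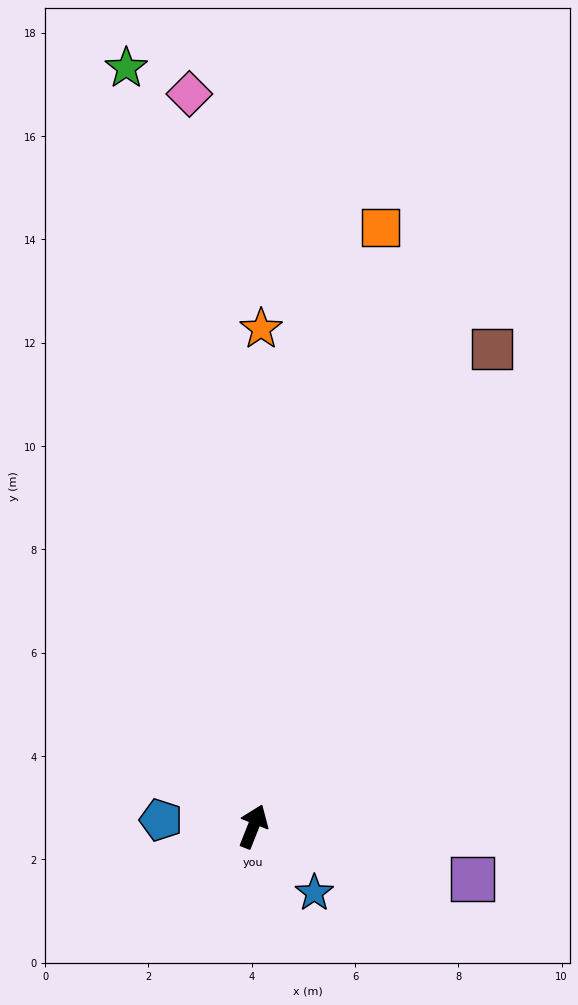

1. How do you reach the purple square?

turn right 82°, forward 4.4 m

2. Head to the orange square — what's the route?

turn left 10°, forward 11.8 m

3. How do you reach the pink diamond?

turn left 27°, forward 14.2 m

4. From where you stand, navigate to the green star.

turn left 31°, forward 14.9 m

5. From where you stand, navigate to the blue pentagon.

turn left 108°, forward 1.8 m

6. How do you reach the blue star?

turn right 116°, forward 1.7 m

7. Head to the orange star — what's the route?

turn left 21°, forward 9.6 m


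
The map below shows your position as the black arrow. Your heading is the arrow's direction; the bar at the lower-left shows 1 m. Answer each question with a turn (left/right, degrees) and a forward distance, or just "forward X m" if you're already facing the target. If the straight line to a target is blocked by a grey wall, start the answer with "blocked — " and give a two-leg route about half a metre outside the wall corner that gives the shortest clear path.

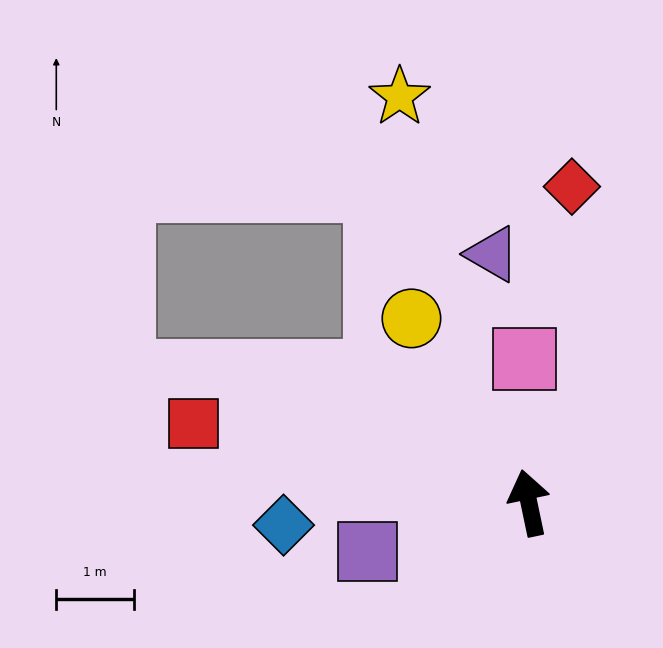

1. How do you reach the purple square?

turn left 95°, forward 2.2 m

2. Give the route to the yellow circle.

turn left 21°, forward 2.8 m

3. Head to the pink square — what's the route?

turn right 10°, forward 1.9 m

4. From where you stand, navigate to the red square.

turn left 65°, forward 4.5 m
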